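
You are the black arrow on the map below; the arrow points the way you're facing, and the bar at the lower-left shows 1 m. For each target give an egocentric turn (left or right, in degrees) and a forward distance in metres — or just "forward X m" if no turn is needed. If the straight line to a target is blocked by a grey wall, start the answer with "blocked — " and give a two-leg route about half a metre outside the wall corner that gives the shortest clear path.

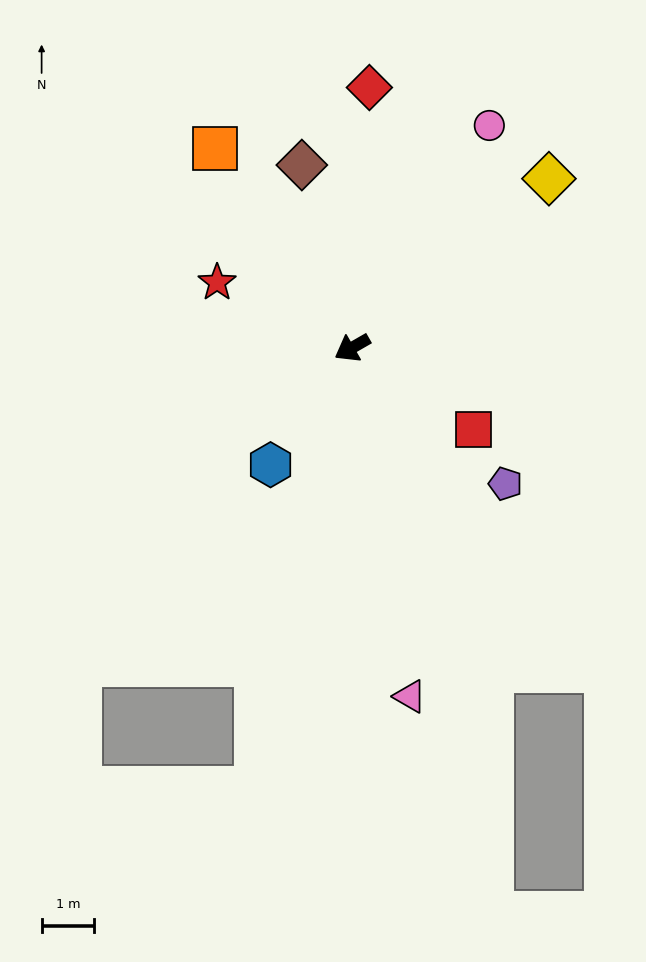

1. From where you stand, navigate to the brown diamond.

turn right 104°, forward 3.6 m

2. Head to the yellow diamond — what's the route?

turn right 169°, forward 5.0 m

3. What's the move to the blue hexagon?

turn left 25°, forward 2.7 m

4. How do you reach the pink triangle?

turn left 70°, forward 6.8 m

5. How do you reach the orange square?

turn right 85°, forward 4.6 m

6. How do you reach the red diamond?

turn right 124°, forward 5.0 m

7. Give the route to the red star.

turn right 56°, forward 2.9 m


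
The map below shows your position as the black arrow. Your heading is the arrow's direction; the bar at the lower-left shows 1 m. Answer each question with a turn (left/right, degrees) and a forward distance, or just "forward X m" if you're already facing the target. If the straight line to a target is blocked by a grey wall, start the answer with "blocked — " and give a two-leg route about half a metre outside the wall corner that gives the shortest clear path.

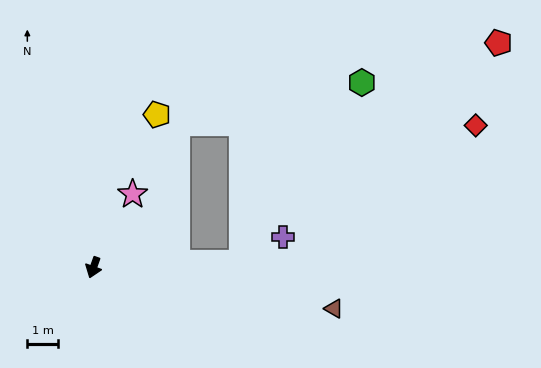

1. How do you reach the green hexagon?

blocked — turn left 111°, forward 4.9 m, then turn left 55°, forward 7.1 m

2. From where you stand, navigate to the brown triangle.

turn left 100°, forward 8.0 m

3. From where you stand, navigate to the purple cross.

blocked — turn left 111°, forward 4.9 m, then turn left 31°, forward 1.6 m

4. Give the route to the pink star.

turn left 171°, forward 2.7 m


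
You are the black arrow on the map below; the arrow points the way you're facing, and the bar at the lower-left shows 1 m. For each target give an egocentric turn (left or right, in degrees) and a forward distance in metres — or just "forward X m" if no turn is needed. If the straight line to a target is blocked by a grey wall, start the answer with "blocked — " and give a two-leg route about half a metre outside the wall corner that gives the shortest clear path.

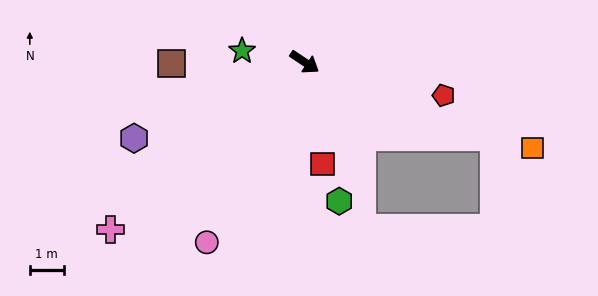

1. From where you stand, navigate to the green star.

turn right 156°, forward 1.9 m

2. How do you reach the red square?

turn right 46°, forward 3.0 m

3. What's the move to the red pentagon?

turn left 20°, forward 4.2 m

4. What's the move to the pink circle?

turn right 85°, forward 6.0 m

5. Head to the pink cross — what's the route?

turn right 106°, forward 7.5 m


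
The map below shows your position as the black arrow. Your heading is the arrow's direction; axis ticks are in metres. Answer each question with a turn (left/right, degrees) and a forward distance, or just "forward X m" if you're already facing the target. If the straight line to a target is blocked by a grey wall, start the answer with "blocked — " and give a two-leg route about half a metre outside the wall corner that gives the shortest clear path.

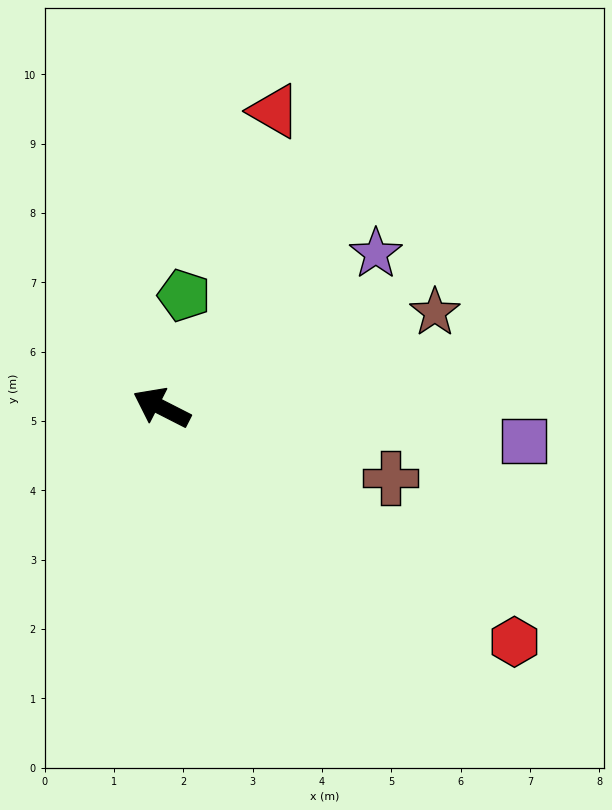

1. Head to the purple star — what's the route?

turn right 117°, forward 3.8 m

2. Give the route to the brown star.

turn right 134°, forward 4.2 m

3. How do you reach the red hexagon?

turn left 173°, forward 6.1 m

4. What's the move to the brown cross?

turn right 170°, forward 3.5 m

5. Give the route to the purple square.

turn right 158°, forward 5.2 m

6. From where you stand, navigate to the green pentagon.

turn right 74°, forward 1.6 m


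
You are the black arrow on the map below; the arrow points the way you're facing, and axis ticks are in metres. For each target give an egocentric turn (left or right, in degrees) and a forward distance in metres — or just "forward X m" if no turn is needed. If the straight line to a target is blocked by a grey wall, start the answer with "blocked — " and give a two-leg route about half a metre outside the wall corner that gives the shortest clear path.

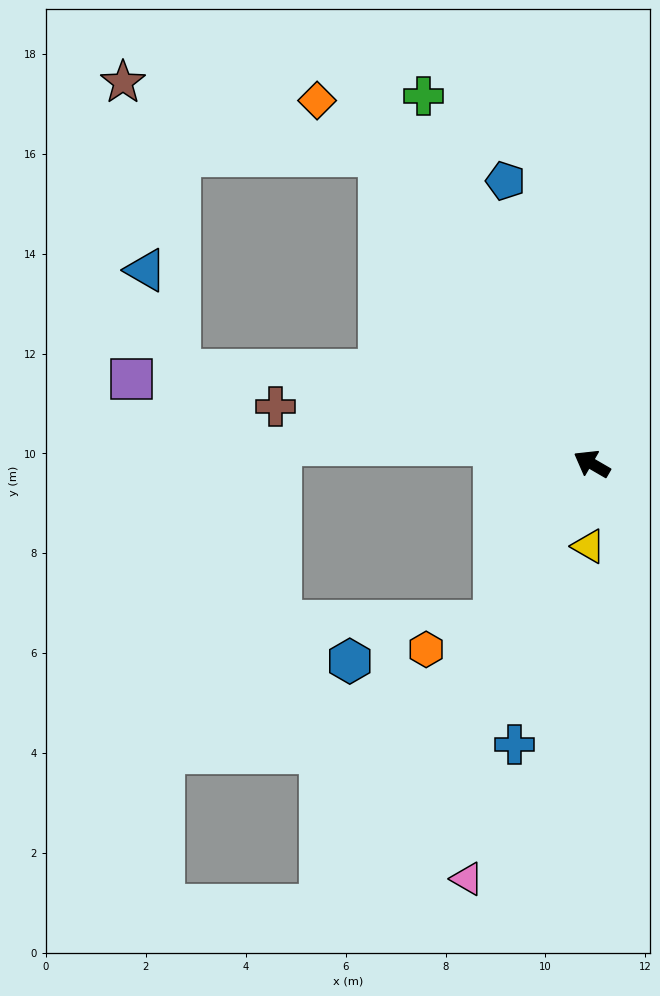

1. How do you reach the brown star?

blocked — turn right 25°, forward 7.5 m, then turn left 39°, forward 5.3 m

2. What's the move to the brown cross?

turn left 20°, forward 6.4 m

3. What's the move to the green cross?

turn right 35°, forward 8.1 m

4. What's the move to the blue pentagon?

turn right 43°, forward 5.9 m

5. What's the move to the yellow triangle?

turn left 118°, forward 1.7 m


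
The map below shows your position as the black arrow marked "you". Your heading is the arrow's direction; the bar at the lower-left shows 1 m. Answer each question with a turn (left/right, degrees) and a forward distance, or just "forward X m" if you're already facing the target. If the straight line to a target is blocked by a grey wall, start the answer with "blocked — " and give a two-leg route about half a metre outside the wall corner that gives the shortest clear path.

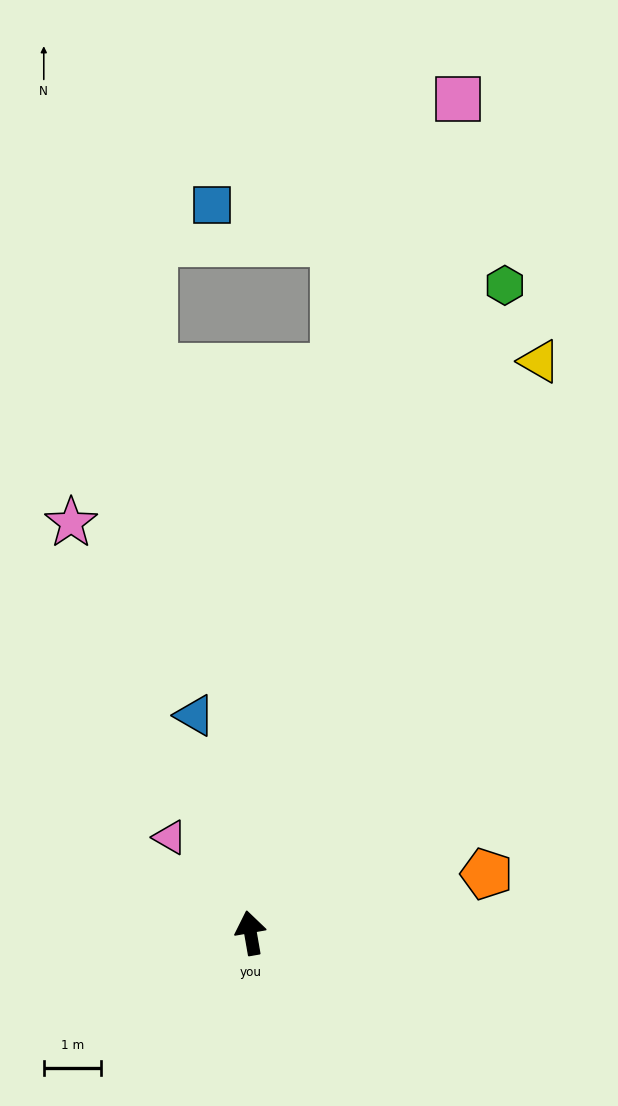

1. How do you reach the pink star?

turn left 14°, forward 7.8 m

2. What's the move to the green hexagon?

turn right 31°, forward 12.2 m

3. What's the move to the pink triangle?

turn left 30°, forward 2.2 m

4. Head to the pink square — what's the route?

turn right 24°, forward 15.1 m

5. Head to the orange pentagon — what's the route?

turn right 86°, forward 4.3 m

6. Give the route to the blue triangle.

turn left 4°, forward 3.9 m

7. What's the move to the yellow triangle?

turn right 37°, forward 11.2 m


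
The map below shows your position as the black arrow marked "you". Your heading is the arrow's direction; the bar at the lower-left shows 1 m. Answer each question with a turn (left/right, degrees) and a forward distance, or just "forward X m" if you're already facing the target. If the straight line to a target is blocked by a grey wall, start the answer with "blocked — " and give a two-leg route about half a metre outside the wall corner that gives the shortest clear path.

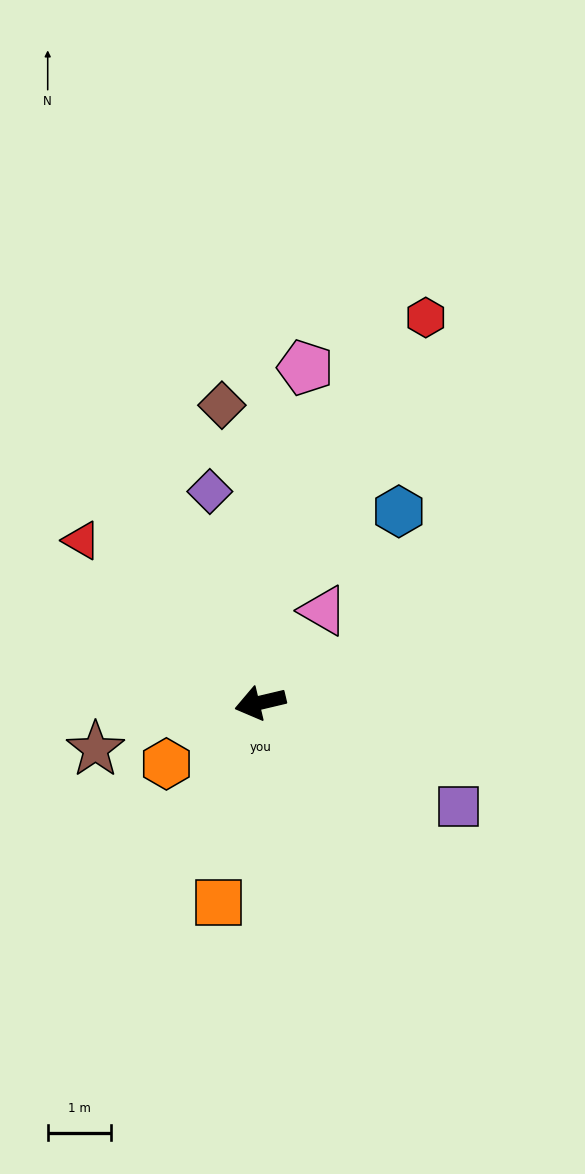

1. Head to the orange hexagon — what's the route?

turn left 20°, forward 1.8 m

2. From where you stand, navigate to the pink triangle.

turn right 138°, forward 1.8 m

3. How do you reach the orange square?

turn left 65°, forward 3.2 m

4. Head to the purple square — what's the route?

turn left 139°, forward 3.5 m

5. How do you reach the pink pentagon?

turn right 111°, forward 5.3 m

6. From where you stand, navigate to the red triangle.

turn right 56°, forward 3.8 m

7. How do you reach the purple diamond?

turn right 90°, forward 3.4 m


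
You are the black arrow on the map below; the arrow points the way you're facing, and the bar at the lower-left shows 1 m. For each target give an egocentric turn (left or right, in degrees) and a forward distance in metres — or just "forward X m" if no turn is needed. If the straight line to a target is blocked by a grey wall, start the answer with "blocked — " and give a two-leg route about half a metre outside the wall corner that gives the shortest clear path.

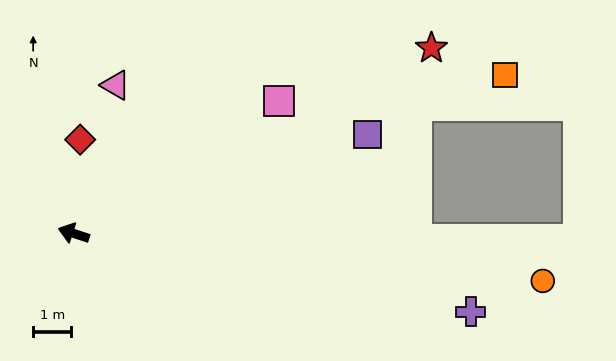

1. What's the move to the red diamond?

turn right 76°, forward 2.5 m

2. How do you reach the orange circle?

turn right 168°, forward 12.4 m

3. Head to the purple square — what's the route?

turn right 143°, forward 8.2 m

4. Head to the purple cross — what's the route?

turn right 173°, forward 10.7 m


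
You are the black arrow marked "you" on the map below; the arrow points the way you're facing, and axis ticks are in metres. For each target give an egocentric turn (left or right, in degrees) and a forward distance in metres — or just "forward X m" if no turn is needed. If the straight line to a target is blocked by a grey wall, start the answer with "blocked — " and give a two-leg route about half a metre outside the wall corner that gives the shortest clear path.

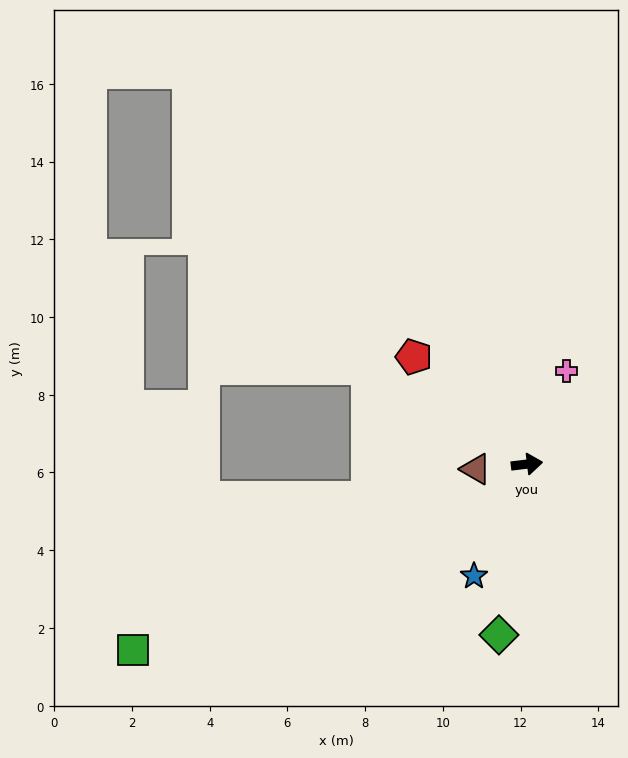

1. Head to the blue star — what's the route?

turn right 122°, forward 3.2 m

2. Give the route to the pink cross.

turn left 60°, forward 2.6 m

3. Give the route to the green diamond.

turn right 106°, forward 4.5 m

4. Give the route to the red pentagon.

turn left 130°, forward 4.0 m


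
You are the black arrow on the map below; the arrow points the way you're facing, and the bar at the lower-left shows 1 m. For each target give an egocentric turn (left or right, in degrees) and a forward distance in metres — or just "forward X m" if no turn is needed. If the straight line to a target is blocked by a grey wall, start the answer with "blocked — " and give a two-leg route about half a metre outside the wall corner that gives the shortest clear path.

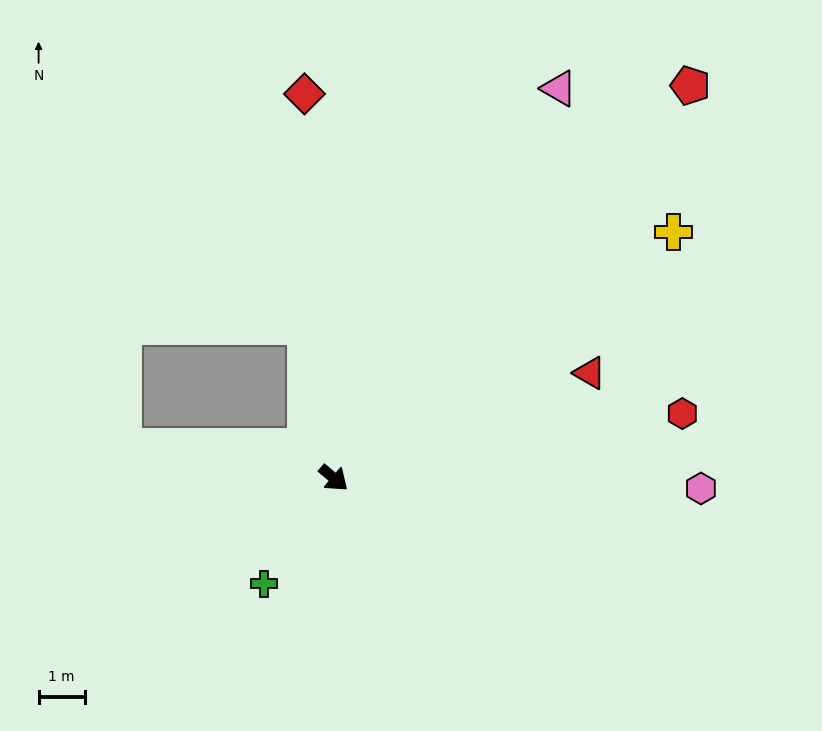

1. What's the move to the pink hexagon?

turn left 39°, forward 8.0 m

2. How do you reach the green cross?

turn right 83°, forward 2.7 m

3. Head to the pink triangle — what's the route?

turn left 100°, forward 9.8 m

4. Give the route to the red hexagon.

turn left 51°, forward 7.7 m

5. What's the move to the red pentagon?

turn left 88°, forward 11.5 m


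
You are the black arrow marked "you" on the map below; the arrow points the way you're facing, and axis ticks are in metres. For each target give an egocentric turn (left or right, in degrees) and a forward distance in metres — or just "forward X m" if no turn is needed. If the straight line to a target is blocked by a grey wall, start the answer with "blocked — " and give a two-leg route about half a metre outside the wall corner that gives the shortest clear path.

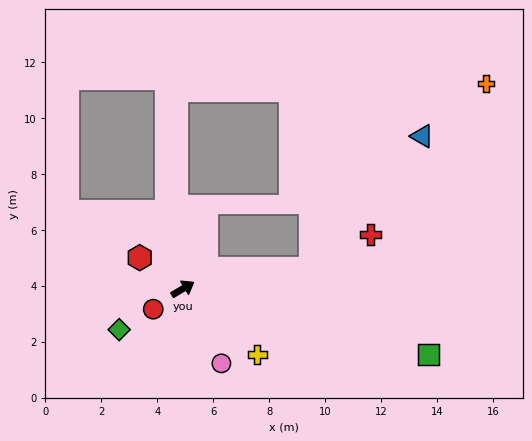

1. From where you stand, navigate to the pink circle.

turn right 93°, forward 3.0 m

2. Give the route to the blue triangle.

blocked — turn right 22°, forward 4.6 m, then turn left 41°, forward 6.2 m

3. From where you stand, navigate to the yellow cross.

turn right 72°, forward 3.5 m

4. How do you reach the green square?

turn right 46°, forward 9.1 m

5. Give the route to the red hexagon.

turn left 113°, forward 1.9 m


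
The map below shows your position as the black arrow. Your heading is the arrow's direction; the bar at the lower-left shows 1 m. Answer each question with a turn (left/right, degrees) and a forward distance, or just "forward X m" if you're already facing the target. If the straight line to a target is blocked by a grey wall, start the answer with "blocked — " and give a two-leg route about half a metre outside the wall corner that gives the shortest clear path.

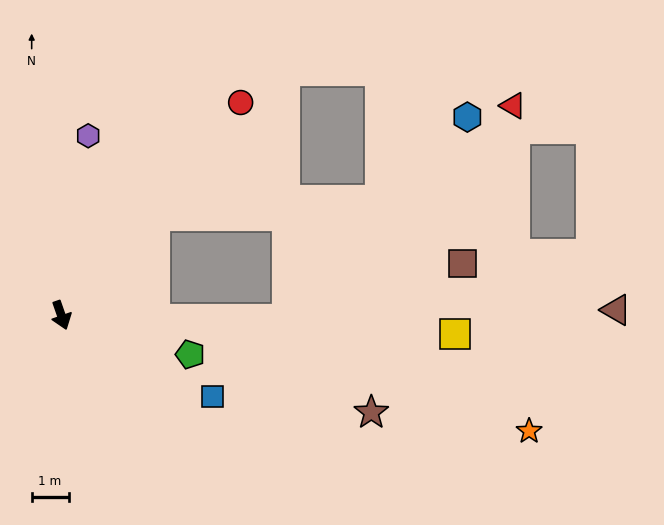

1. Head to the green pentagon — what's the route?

turn left 54°, forward 3.7 m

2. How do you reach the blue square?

turn left 43°, forward 4.7 m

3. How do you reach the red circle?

turn left 121°, forward 7.5 m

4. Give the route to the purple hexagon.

turn left 152°, forward 4.9 m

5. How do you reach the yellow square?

turn left 68°, forward 10.7 m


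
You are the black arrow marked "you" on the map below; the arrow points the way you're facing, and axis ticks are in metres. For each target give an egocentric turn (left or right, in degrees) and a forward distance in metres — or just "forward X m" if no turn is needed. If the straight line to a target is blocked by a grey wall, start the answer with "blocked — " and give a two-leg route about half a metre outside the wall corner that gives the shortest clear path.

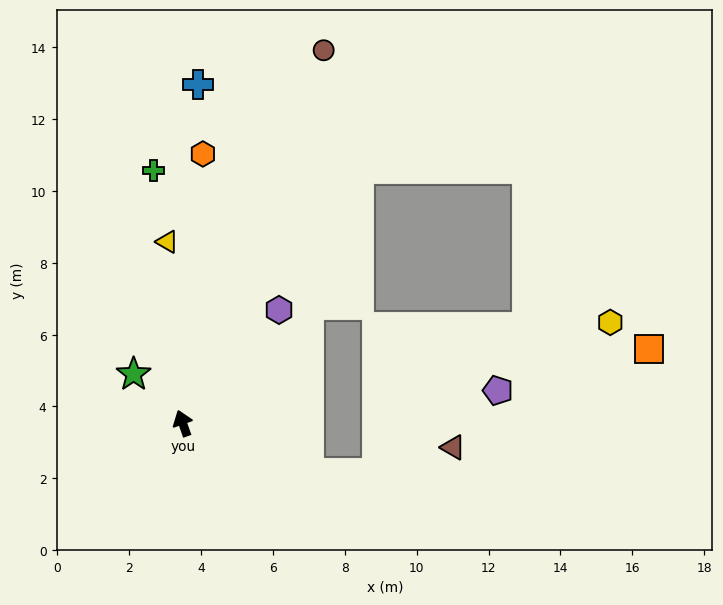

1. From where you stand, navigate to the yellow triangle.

turn right 15°, forward 5.1 m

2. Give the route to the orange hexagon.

turn right 24°, forward 7.5 m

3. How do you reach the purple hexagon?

turn right 60°, forward 4.1 m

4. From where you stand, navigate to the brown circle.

turn right 40°, forward 11.1 m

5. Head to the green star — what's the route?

turn left 26°, forward 1.9 m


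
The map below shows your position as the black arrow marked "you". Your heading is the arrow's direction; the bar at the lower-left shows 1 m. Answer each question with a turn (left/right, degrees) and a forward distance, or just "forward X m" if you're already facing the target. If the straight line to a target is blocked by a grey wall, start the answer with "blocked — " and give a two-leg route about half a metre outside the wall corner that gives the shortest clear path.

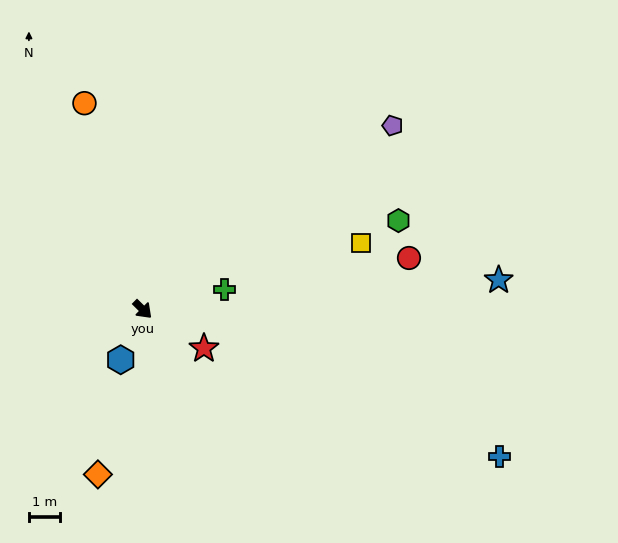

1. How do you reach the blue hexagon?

turn right 69°, forward 1.8 m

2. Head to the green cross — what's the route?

turn left 58°, forward 2.7 m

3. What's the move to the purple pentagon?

turn left 81°, forward 10.1 m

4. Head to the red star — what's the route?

turn left 12°, forward 2.4 m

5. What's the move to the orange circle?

turn left 150°, forward 7.0 m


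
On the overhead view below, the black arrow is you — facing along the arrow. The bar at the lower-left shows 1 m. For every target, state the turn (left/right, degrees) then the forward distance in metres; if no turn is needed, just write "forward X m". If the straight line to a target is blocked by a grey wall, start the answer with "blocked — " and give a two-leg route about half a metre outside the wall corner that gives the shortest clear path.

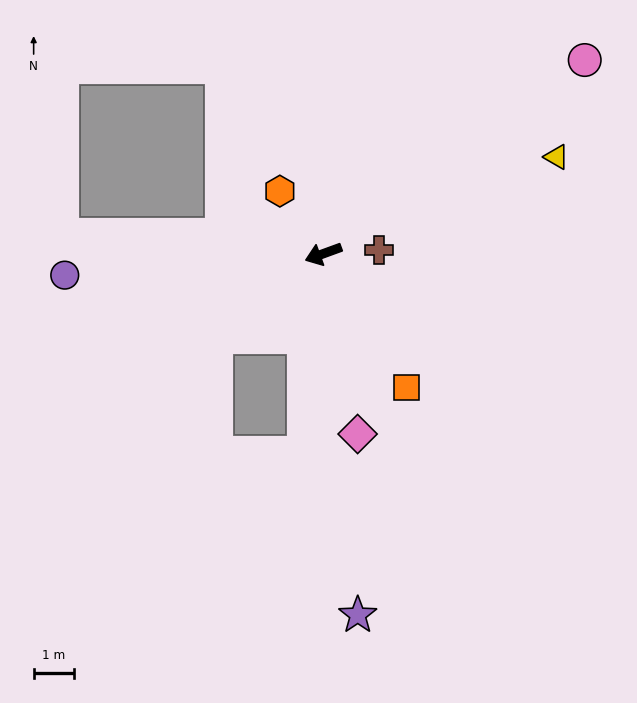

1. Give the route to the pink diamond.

turn left 81°, forward 4.6 m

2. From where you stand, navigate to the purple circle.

turn right 15°, forward 6.5 m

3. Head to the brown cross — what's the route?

turn left 164°, forward 1.4 m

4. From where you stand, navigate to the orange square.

turn left 102°, forward 3.9 m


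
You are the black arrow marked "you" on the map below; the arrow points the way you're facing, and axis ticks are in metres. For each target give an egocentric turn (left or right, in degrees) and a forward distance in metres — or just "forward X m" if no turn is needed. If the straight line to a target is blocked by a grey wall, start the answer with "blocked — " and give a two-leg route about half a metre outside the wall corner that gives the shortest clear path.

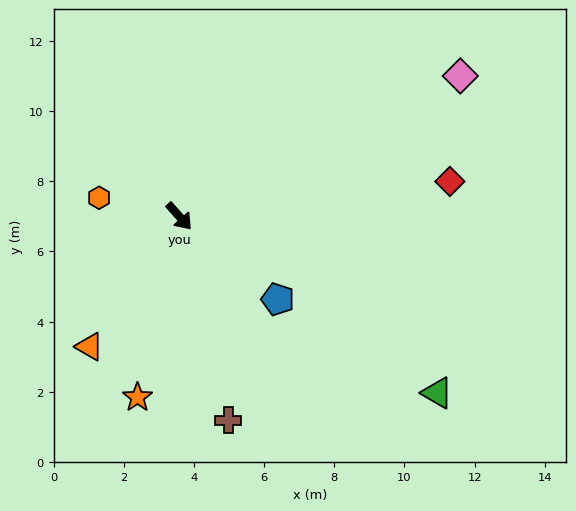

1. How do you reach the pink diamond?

turn left 75°, forward 9.0 m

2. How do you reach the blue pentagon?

turn left 8°, forward 3.7 m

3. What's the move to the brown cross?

turn right 28°, forward 6.0 m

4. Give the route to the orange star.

turn right 55°, forward 5.3 m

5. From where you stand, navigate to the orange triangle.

turn right 76°, forward 4.5 m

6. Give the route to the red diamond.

turn left 56°, forward 7.8 m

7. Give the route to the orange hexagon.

turn right 145°, forward 2.3 m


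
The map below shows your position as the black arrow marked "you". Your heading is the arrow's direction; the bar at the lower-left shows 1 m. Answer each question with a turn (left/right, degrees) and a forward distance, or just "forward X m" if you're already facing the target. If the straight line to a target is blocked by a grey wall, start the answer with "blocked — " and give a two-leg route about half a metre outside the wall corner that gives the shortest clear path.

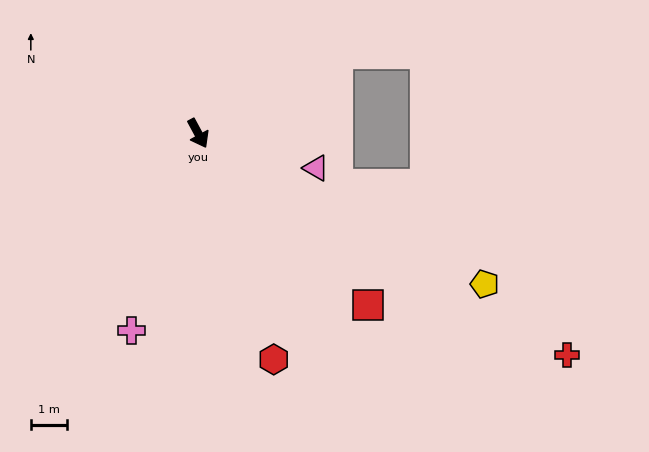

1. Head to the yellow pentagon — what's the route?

turn left 34°, forward 9.0 m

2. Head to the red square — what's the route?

turn left 16°, forward 6.7 m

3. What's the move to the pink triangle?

turn left 45°, forward 3.4 m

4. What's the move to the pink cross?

turn right 47°, forward 5.8 m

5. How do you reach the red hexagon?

turn right 10°, forward 6.6 m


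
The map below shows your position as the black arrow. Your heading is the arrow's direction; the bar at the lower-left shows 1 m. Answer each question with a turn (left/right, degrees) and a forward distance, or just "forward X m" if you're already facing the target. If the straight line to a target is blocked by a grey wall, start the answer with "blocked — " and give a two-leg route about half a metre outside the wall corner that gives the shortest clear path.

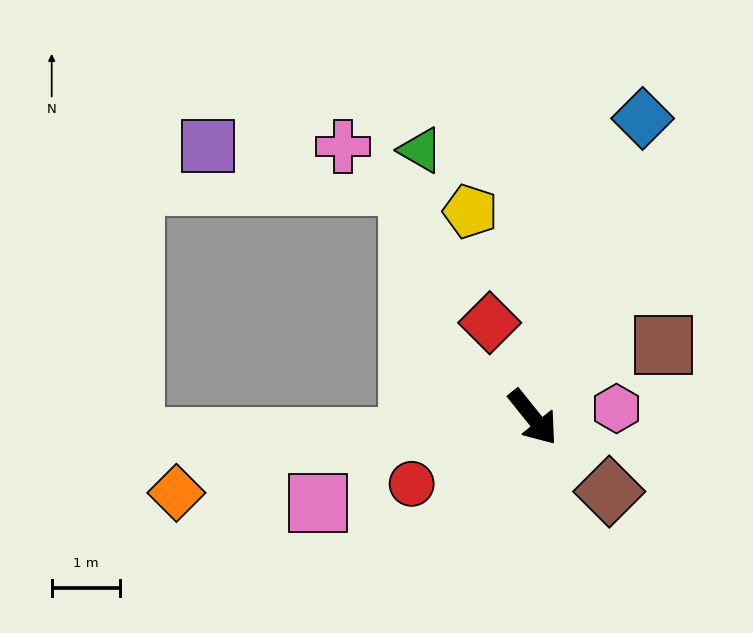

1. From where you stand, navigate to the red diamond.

turn left 166°, forward 1.5 m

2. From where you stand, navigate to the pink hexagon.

turn left 57°, forward 1.2 m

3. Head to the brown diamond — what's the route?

turn left 7°, forward 1.6 m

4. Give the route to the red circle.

turn right 100°, forward 2.0 m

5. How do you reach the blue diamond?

turn left 121°, forward 4.7 m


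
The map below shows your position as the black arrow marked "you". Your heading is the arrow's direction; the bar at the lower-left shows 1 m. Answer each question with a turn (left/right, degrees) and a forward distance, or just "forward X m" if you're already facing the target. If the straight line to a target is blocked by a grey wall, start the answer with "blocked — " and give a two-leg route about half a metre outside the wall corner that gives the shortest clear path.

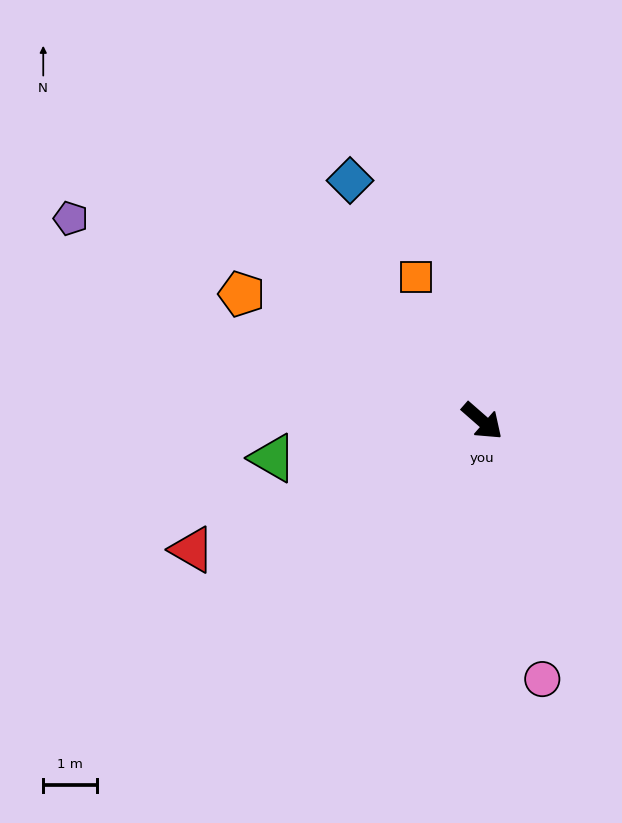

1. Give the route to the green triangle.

turn right 129°, forward 3.9 m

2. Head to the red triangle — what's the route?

turn right 115°, forward 5.9 m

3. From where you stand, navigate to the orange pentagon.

turn right 167°, forward 5.0 m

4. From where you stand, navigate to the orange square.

turn left 156°, forward 2.9 m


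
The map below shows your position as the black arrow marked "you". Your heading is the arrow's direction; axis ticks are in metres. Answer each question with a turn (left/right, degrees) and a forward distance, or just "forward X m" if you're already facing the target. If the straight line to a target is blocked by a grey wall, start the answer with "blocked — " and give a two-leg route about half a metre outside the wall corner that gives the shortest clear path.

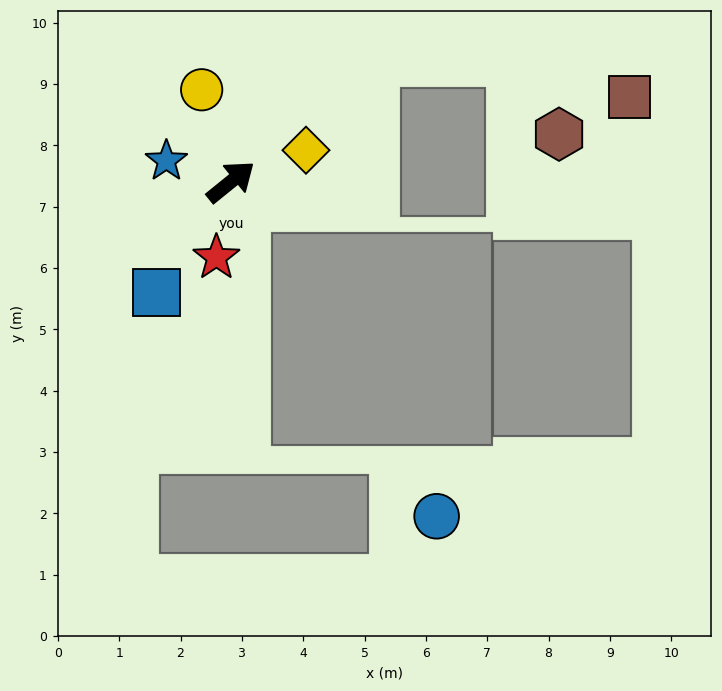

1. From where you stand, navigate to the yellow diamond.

turn right 16°, forward 1.3 m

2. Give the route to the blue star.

turn left 123°, forward 1.1 m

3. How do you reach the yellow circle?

turn left 69°, forward 1.6 m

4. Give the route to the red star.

turn right 140°, forward 1.3 m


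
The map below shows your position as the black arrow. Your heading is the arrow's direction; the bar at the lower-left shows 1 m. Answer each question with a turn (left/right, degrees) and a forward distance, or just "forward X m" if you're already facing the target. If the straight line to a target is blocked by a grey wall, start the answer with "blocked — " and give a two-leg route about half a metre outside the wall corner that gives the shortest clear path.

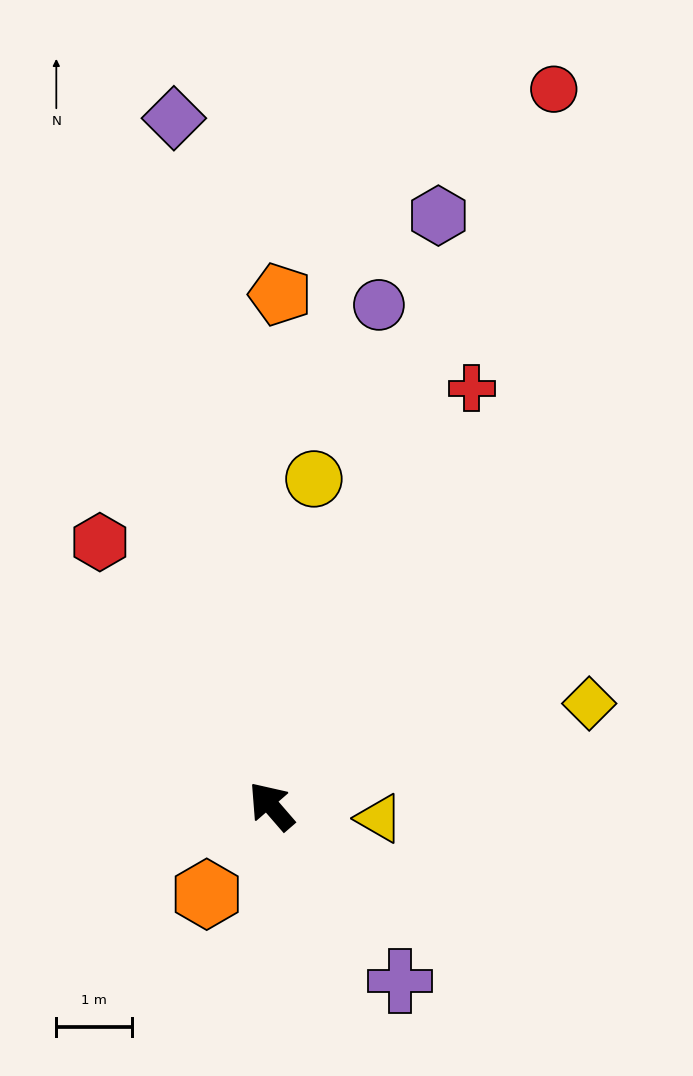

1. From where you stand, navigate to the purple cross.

turn left 175°, forward 2.9 m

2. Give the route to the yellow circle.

turn right 48°, forward 4.3 m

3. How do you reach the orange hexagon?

turn left 103°, forward 1.4 m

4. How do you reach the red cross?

turn right 66°, forward 6.1 m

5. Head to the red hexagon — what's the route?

turn right 8°, forward 4.1 m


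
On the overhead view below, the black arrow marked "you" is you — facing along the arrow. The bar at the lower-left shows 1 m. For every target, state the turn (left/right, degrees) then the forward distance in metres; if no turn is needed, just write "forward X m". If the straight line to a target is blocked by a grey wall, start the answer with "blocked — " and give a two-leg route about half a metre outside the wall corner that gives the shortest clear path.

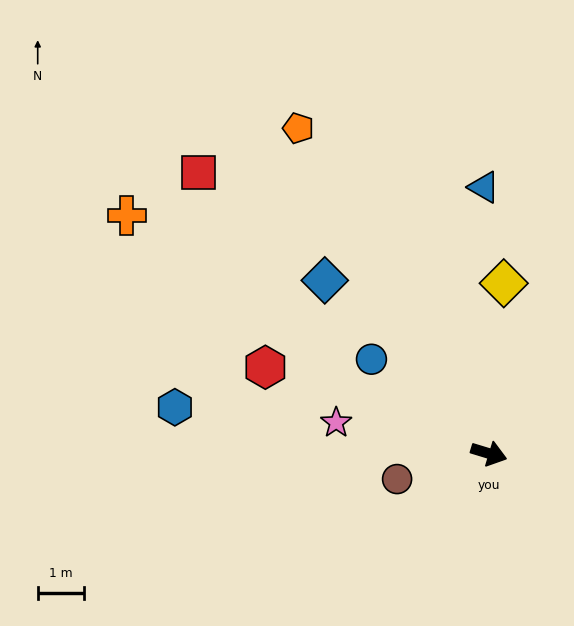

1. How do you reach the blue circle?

turn left 158°, forward 3.2 m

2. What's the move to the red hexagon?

turn left 176°, forward 5.2 m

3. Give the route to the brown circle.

turn right 148°, forward 2.1 m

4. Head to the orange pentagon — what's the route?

turn left 137°, forward 8.1 m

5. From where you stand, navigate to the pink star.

turn right 175°, forward 3.4 m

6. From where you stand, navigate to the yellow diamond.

turn left 102°, forward 3.7 m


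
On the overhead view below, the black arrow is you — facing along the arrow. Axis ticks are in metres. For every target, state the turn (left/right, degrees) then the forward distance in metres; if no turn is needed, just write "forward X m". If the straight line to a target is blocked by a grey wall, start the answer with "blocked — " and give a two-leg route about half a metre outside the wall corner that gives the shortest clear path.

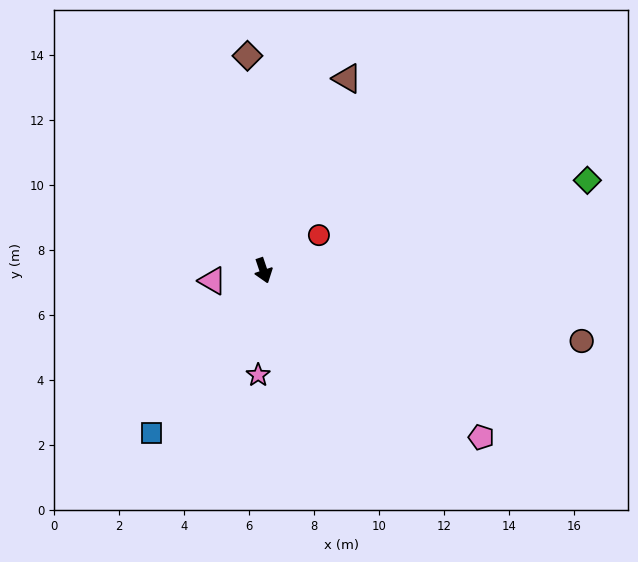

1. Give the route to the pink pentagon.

turn left 34°, forward 8.4 m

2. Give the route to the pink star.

turn right 21°, forward 3.2 m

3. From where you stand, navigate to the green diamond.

turn left 87°, forward 10.3 m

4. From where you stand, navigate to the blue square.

turn right 53°, forward 6.1 m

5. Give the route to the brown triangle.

turn left 138°, forward 6.4 m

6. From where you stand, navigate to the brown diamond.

turn left 166°, forward 6.6 m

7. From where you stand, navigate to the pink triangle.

turn right 97°, forward 1.6 m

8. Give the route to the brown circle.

turn left 59°, forward 10.0 m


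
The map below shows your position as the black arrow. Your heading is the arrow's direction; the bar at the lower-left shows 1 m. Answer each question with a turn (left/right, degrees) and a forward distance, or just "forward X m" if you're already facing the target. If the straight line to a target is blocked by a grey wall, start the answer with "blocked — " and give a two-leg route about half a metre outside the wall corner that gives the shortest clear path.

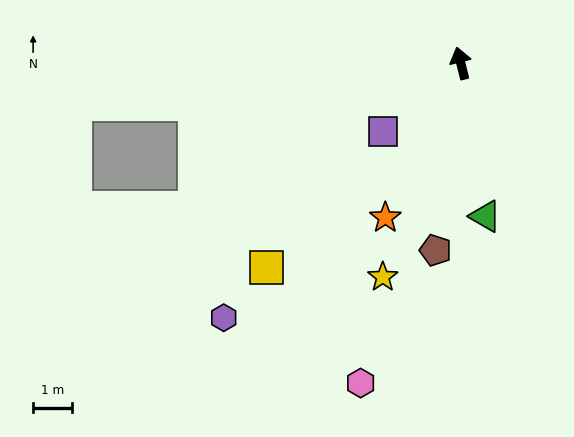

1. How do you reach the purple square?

turn left 117°, forward 2.6 m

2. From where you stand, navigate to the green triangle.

turn left 175°, forward 4.0 m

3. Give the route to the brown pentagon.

turn left 158°, forward 4.8 m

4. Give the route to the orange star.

turn left 140°, forward 4.4 m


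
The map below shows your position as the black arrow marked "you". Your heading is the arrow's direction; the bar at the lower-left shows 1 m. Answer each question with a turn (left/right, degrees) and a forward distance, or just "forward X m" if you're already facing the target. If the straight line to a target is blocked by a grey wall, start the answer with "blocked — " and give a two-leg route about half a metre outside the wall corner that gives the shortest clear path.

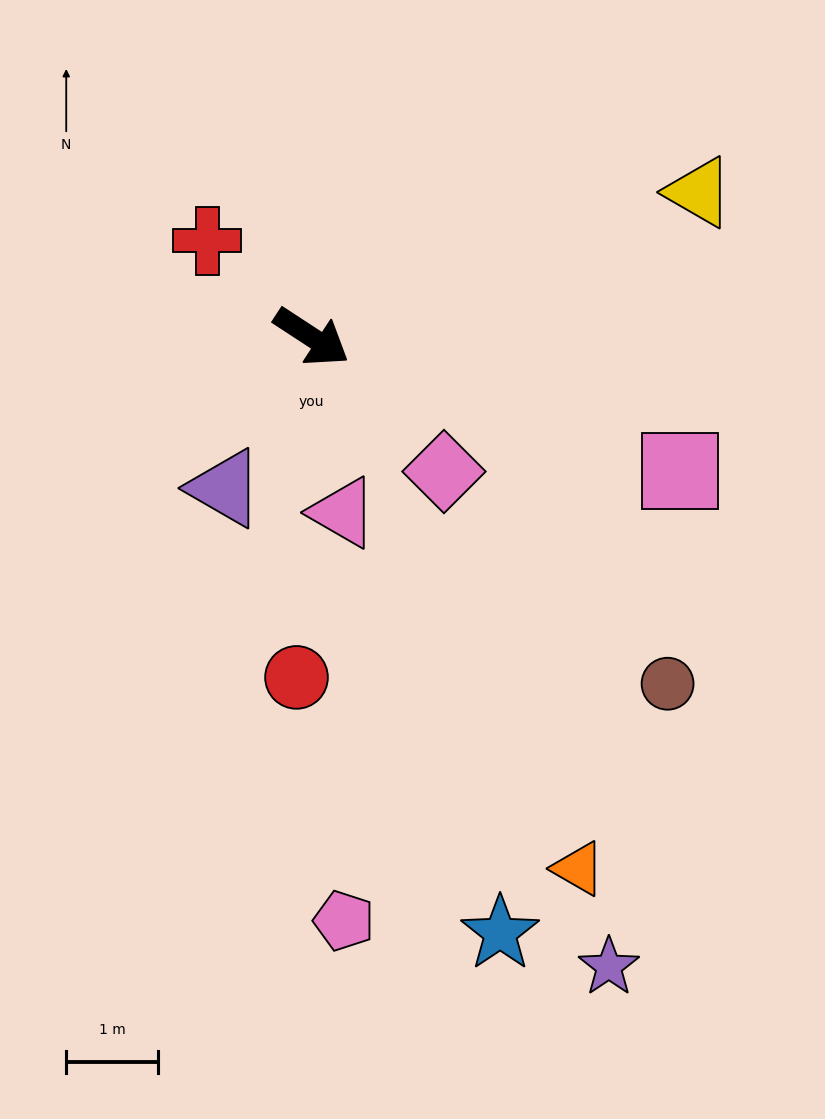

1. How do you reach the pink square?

turn left 13°, forward 4.3 m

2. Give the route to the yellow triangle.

turn left 54°, forward 4.5 m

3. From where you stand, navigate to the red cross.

turn left 171°, forward 1.5 m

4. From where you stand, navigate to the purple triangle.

turn right 87°, forward 1.9 m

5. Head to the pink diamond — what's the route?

turn right 12°, forward 2.1 m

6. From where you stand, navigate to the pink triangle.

turn right 47°, forward 1.9 m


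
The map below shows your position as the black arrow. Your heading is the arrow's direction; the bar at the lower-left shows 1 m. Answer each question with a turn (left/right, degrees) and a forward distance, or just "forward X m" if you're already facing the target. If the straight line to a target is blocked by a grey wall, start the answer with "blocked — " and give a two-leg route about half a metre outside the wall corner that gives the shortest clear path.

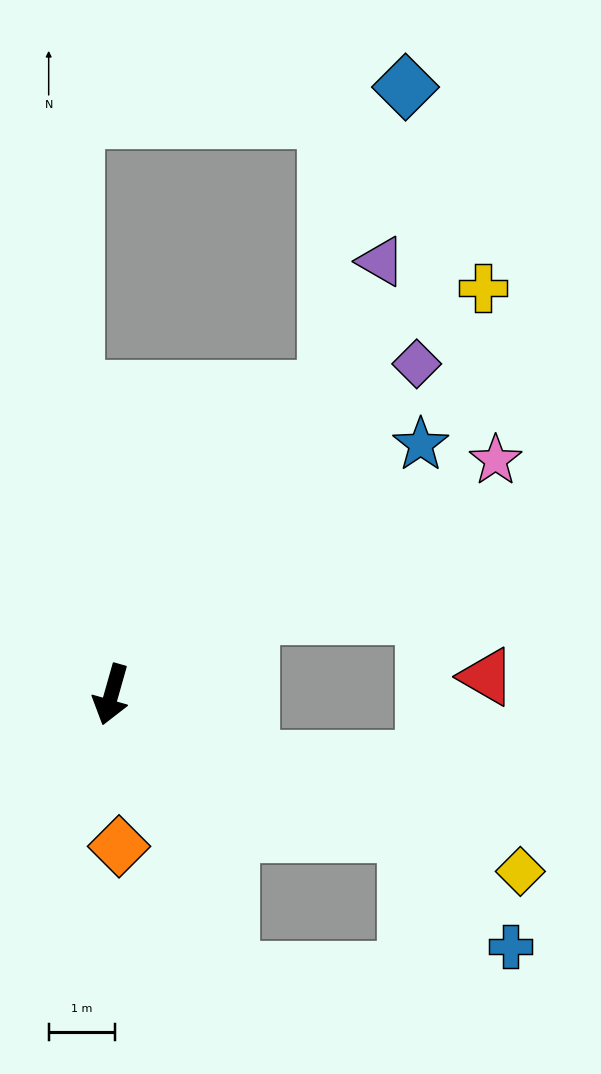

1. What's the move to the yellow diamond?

turn left 82°, forward 6.7 m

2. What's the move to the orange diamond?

turn left 19°, forward 2.3 m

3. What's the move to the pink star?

turn left 137°, forward 6.8 m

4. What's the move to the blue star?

turn left 145°, forward 6.0 m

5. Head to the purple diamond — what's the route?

turn left 153°, forward 6.8 m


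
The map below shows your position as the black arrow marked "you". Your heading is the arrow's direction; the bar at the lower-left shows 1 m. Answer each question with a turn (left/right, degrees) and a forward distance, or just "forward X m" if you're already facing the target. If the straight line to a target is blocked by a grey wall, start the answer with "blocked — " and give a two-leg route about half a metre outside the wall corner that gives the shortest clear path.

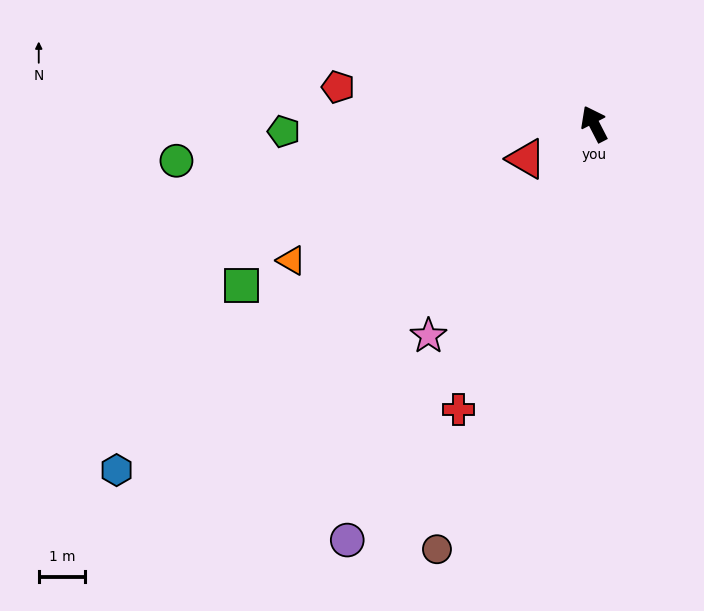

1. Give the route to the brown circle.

turn left 132°, forward 9.8 m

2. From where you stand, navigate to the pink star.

turn left 115°, forward 5.8 m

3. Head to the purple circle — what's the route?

turn left 122°, forward 10.5 m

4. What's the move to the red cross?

turn left 127°, forward 6.8 m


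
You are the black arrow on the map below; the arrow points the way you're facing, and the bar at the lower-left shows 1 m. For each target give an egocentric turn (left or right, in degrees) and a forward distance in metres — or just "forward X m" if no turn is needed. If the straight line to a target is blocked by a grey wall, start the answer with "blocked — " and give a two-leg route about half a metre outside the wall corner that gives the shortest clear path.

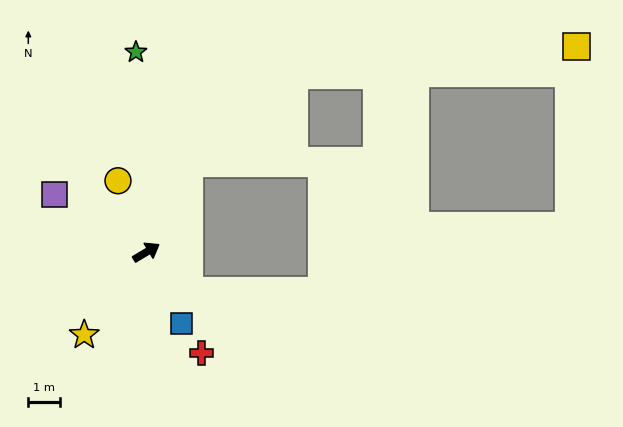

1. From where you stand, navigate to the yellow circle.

turn left 81°, forward 2.4 m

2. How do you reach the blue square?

turn right 95°, forward 2.5 m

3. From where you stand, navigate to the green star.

turn left 62°, forward 6.3 m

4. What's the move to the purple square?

turn left 117°, forward 3.4 m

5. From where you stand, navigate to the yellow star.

turn right 158°, forward 3.2 m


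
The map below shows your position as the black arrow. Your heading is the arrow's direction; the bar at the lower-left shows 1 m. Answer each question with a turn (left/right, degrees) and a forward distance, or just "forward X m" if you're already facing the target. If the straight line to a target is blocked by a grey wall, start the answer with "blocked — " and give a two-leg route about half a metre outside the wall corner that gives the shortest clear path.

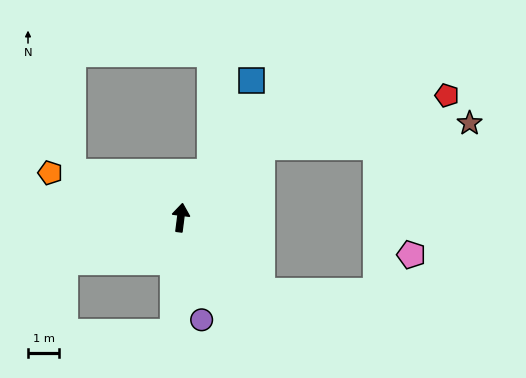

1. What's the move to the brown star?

blocked — turn right 42°, forward 3.4 m, then turn right 34°, forward 6.7 m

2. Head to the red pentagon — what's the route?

blocked — turn right 42°, forward 3.4 m, then turn right 25°, forward 6.1 m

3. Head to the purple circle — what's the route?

turn right 161°, forward 3.3 m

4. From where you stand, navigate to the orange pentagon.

turn left 78°, forward 4.4 m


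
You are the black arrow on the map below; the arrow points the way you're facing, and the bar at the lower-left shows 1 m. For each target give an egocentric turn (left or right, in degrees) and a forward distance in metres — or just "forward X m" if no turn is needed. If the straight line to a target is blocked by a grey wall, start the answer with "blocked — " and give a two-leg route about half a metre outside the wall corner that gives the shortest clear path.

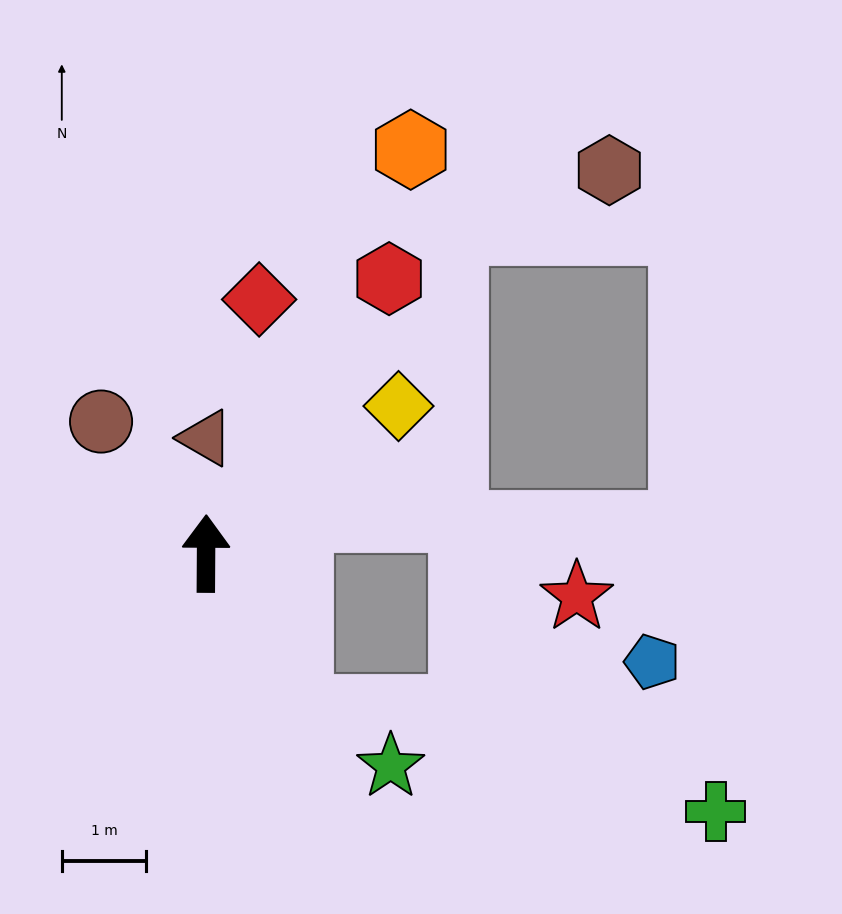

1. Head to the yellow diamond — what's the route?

turn right 52°, forward 2.9 m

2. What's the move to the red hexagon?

turn right 33°, forward 3.9 m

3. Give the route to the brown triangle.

forward 1.4 m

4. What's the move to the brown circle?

turn left 39°, forward 2.0 m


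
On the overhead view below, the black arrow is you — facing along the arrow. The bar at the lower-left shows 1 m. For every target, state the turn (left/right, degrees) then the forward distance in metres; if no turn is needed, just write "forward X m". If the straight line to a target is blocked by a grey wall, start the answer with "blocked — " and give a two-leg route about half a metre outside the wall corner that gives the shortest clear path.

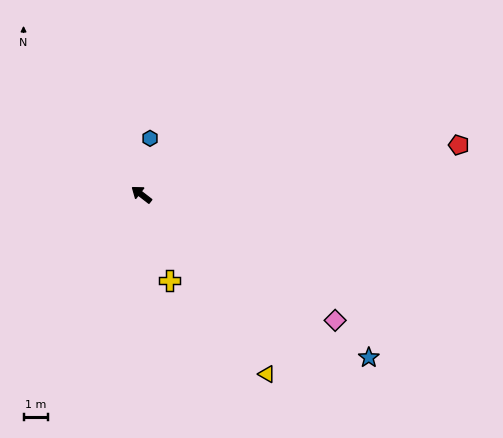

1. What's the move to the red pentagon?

turn right 133°, forward 13.1 m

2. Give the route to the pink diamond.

turn right 175°, forward 9.5 m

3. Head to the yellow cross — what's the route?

turn left 146°, forward 3.7 m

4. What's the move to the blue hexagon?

turn right 61°, forward 2.3 m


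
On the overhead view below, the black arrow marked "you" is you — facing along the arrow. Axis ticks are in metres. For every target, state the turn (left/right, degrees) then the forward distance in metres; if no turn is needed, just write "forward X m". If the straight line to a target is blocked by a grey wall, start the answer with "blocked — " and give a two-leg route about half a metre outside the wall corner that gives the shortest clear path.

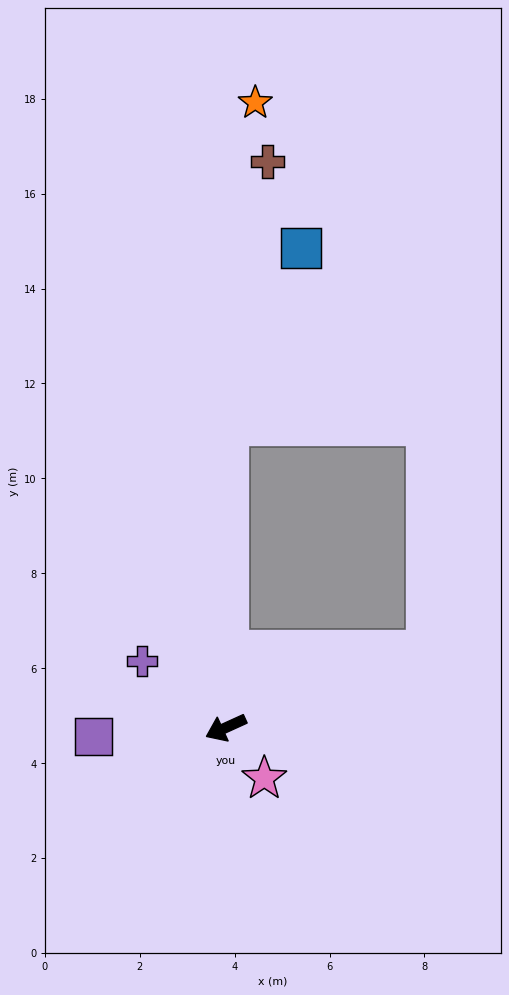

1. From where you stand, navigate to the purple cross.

turn right 63°, forward 2.3 m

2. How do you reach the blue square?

blocked — turn right 115°, forward 6.4 m, then turn right 22°, forward 4.0 m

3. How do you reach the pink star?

turn left 103°, forward 1.3 m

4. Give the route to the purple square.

turn right 21°, forward 2.8 m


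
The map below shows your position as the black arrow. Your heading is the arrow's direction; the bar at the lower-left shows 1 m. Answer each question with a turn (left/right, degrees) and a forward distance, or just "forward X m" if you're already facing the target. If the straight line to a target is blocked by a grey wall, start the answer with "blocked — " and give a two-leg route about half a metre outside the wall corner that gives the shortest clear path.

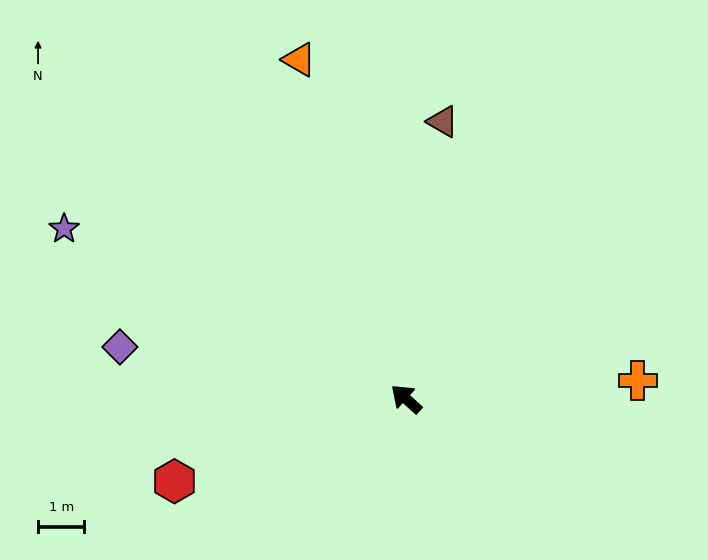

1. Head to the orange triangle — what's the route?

turn right 30°, forward 7.7 m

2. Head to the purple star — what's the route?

turn left 16°, forward 8.3 m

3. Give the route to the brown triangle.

turn right 55°, forward 6.1 m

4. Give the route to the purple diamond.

turn left 32°, forward 6.3 m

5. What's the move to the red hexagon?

turn left 62°, forward 5.3 m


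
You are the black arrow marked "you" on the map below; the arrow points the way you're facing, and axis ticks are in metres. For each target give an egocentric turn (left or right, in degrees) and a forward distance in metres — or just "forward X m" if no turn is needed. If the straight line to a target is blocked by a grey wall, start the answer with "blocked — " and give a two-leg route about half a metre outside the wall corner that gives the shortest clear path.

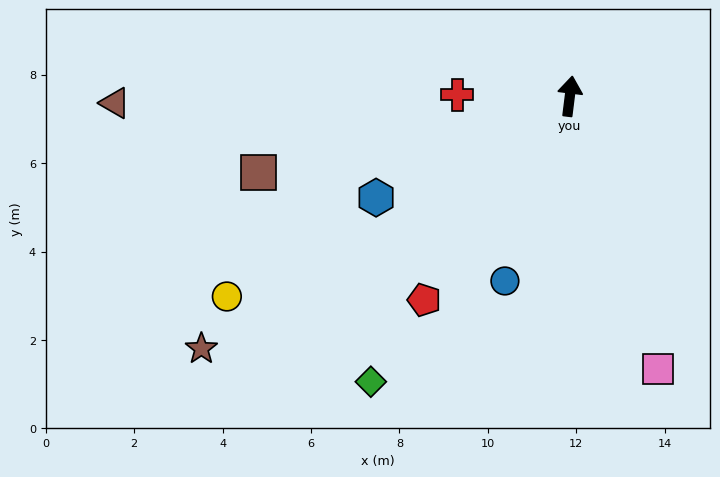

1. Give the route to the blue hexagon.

turn left 125°, forward 4.9 m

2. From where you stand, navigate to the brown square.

turn left 111°, forward 7.2 m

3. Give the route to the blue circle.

turn left 168°, forward 4.4 m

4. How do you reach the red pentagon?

turn left 152°, forward 5.7 m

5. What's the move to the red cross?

turn left 96°, forward 2.5 m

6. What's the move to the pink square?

turn right 155°, forward 6.5 m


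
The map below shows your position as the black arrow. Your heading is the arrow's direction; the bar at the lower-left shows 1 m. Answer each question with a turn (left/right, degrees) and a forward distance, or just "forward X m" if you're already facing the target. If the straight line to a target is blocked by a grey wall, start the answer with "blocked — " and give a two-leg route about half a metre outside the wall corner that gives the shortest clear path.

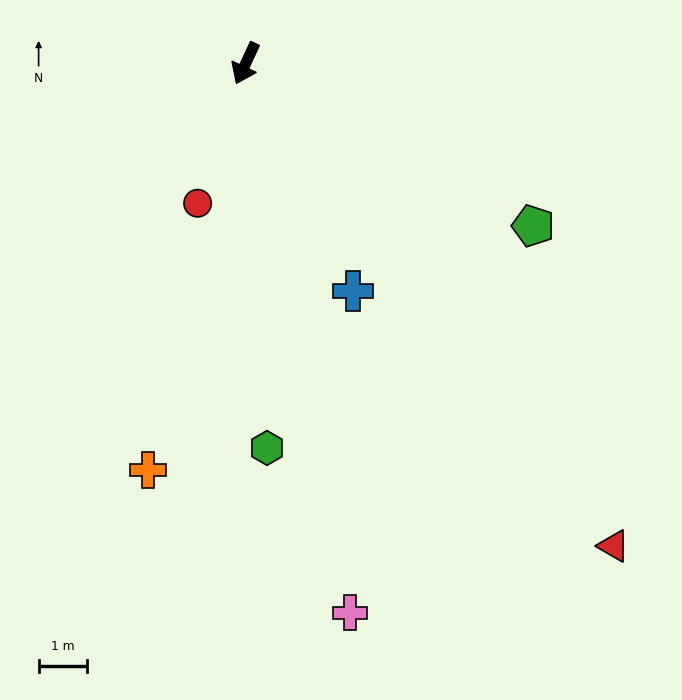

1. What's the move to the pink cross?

turn left 36°, forward 11.6 m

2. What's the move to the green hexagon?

turn left 28°, forward 8.0 m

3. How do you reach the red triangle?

turn left 62°, forward 12.6 m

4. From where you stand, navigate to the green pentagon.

turn left 85°, forward 6.9 m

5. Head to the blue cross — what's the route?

turn left 50°, forward 5.2 m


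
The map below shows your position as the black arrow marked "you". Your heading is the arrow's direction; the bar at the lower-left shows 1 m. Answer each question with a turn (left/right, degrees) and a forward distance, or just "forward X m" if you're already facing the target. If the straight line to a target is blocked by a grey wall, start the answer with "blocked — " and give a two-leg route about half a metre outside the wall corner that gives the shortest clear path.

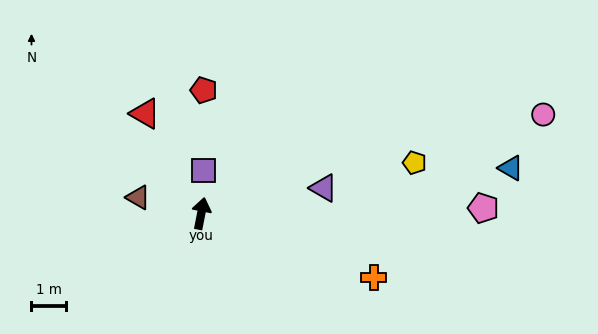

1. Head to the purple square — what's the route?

turn left 8°, forward 1.2 m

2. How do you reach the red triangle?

turn left 40°, forward 3.3 m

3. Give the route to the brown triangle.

turn left 87°, forward 1.9 m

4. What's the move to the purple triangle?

turn right 67°, forward 3.6 m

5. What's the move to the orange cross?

turn right 99°, forward 5.3 m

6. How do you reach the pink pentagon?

turn right 78°, forward 8.2 m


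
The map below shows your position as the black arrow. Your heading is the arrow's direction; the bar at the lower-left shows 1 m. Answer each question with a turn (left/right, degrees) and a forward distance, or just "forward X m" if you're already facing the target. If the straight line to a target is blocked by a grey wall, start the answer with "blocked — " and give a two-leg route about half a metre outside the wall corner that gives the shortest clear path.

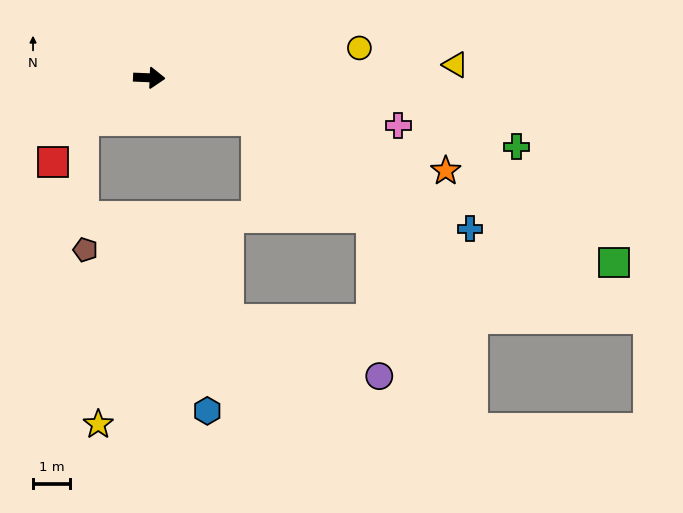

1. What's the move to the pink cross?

turn right 8°, forward 6.8 m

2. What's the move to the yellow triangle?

turn left 5°, forward 8.2 m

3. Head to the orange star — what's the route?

turn right 15°, forward 8.3 m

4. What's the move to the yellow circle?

turn left 10°, forward 5.7 m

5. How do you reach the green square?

turn right 19°, forward 13.4 m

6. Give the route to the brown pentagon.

blocked — turn right 145°, forward 2.1 m, then turn left 58°, forward 3.5 m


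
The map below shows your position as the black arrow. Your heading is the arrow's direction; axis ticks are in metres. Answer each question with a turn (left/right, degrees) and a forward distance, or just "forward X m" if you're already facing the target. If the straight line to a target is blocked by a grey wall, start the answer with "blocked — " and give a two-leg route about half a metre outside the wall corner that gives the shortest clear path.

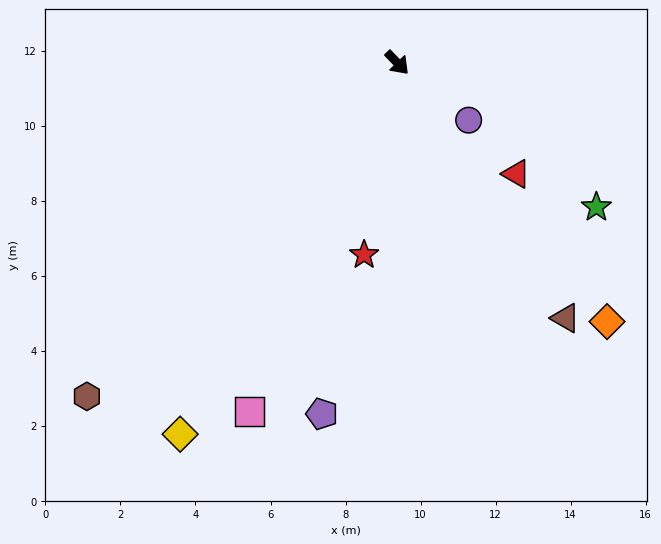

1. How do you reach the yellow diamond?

turn right 74°, forward 11.5 m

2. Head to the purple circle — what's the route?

turn left 7°, forward 2.4 m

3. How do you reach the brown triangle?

turn right 10°, forward 8.2 m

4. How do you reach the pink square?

turn right 67°, forward 10.1 m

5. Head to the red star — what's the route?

turn right 54°, forward 5.2 m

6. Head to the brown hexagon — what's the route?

turn right 87°, forward 12.1 m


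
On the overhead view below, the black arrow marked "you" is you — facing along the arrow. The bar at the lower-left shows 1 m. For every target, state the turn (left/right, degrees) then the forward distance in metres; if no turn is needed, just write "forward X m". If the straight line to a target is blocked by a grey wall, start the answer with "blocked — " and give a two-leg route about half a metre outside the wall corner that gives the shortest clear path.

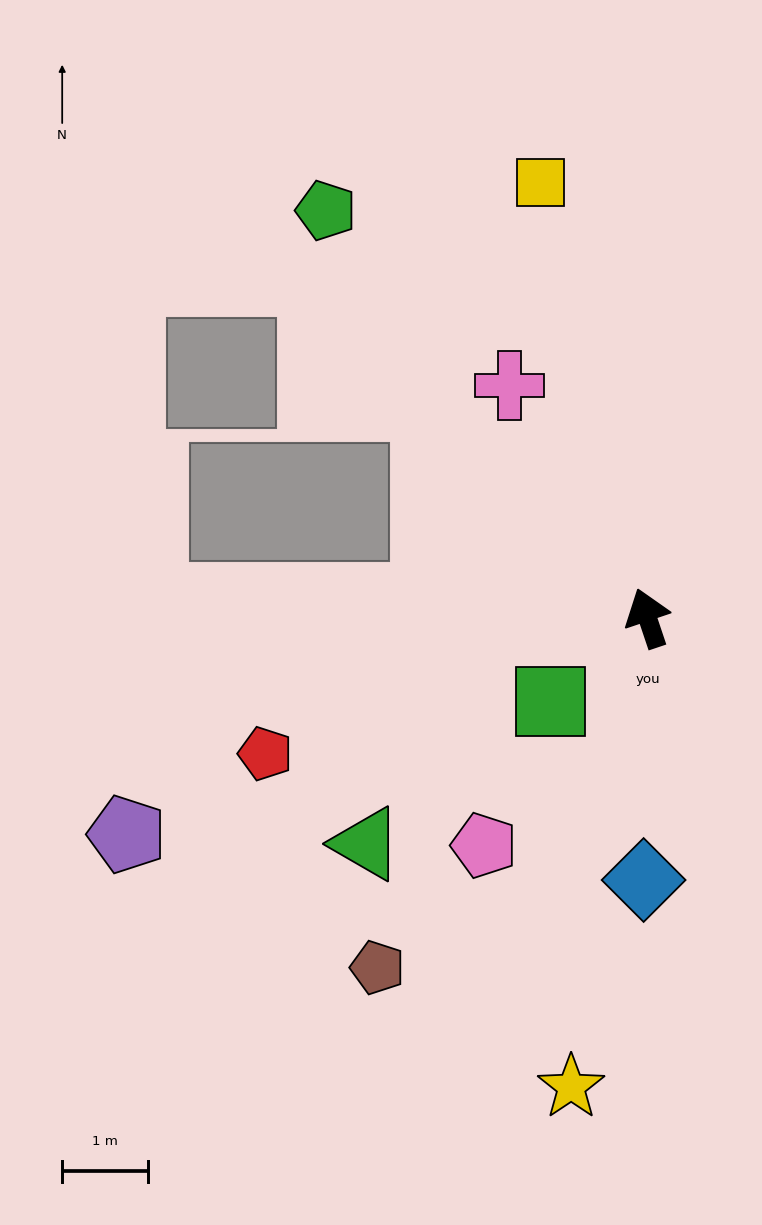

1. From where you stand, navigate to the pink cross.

turn left 12°, forward 3.1 m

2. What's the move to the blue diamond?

turn left 161°, forward 3.1 m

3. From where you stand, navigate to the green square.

turn left 112°, forward 1.5 m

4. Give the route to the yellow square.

turn right 5°, forward 5.2 m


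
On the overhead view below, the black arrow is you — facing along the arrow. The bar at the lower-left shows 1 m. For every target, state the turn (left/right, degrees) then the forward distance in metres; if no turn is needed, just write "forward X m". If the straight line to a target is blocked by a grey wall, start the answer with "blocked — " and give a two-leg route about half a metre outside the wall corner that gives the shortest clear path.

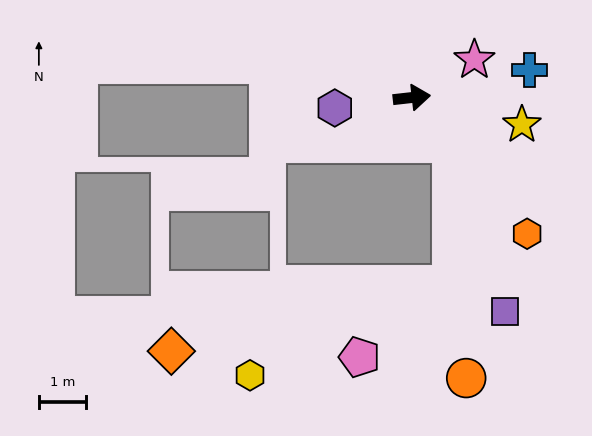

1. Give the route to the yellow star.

turn right 20°, forward 2.4 m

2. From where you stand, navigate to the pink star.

turn left 25°, forward 1.5 m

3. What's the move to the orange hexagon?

turn right 56°, forward 3.8 m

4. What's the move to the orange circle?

blocked — turn right 55°, forward 1.3 m, then turn right 38°, forward 5.0 m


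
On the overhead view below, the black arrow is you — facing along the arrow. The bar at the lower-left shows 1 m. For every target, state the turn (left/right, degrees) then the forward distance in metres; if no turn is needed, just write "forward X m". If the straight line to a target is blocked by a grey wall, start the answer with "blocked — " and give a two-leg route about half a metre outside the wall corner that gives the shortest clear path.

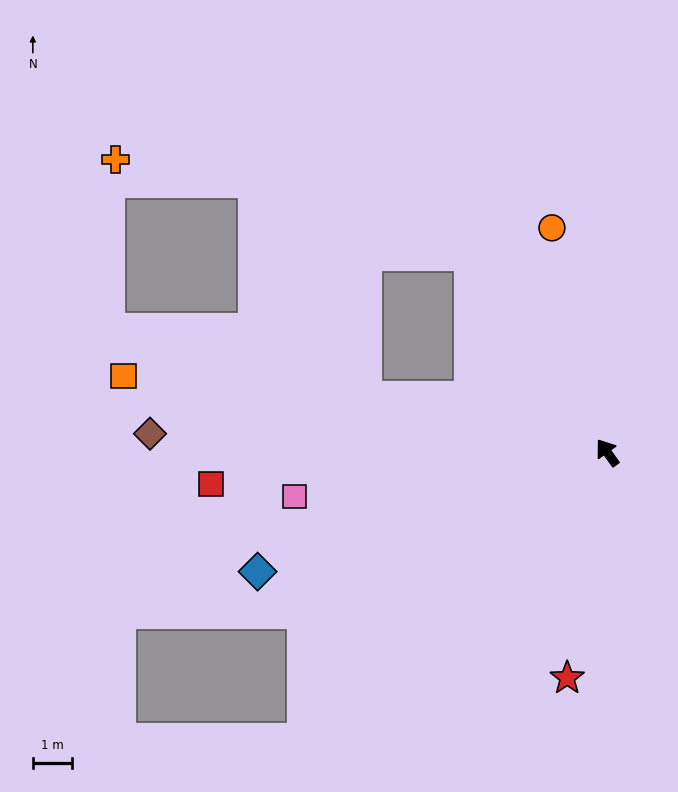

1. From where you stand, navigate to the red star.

turn left 134°, forward 5.9 m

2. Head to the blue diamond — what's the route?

turn left 73°, forward 9.4 m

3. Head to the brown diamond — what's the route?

turn left 52°, forward 11.7 m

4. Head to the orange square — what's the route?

turn left 45°, forward 12.5 m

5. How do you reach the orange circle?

turn right 22°, forward 5.9 m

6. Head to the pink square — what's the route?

turn left 62°, forward 8.1 m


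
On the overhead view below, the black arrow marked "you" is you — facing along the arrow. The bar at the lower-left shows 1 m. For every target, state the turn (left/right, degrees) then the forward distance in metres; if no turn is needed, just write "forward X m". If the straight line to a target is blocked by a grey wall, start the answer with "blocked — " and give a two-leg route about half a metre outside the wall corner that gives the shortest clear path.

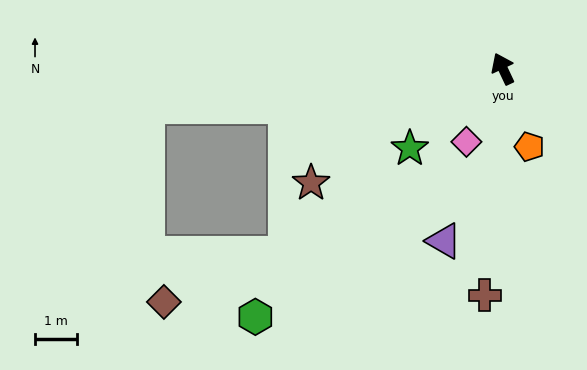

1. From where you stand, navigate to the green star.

turn left 105°, forward 2.9 m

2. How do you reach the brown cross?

turn left 150°, forward 5.4 m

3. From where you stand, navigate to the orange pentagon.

turn left 174°, forward 2.0 m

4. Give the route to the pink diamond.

turn left 128°, forward 2.0 m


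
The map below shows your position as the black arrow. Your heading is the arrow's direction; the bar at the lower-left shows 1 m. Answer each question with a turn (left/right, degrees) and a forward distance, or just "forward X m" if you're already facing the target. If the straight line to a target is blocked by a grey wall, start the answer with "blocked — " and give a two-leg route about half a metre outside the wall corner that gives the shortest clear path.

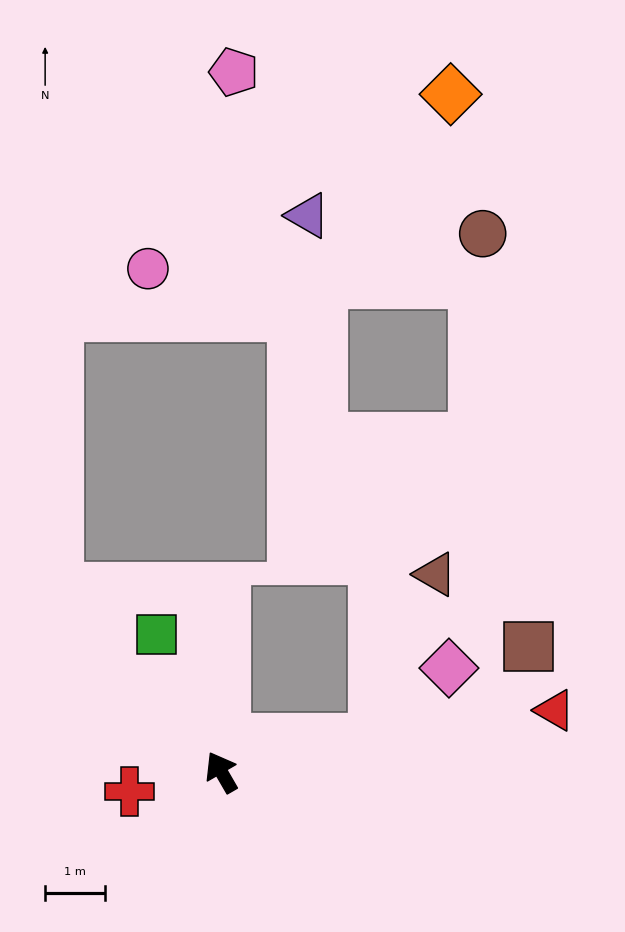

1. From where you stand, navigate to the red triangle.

turn right 110°, forward 5.6 m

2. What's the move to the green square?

turn right 5°, forward 2.5 m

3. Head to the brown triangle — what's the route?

blocked — turn right 108°, forward 2.6 m, then turn left 58°, forward 2.9 m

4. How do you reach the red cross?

turn left 72°, forward 1.6 m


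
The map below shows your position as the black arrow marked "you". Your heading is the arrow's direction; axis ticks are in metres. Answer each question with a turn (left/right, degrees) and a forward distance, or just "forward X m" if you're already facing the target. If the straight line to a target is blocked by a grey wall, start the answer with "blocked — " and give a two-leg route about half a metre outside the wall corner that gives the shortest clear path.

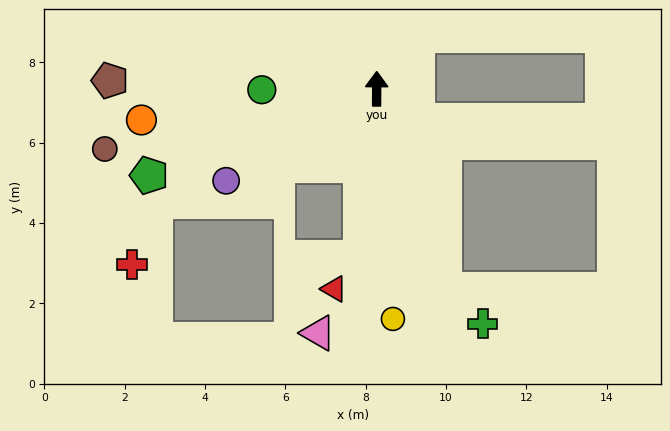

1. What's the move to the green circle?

turn left 91°, forward 2.9 m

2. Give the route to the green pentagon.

turn left 111°, forward 6.1 m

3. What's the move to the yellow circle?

turn right 176°, forward 5.7 m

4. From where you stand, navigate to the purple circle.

turn left 122°, forward 4.4 m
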